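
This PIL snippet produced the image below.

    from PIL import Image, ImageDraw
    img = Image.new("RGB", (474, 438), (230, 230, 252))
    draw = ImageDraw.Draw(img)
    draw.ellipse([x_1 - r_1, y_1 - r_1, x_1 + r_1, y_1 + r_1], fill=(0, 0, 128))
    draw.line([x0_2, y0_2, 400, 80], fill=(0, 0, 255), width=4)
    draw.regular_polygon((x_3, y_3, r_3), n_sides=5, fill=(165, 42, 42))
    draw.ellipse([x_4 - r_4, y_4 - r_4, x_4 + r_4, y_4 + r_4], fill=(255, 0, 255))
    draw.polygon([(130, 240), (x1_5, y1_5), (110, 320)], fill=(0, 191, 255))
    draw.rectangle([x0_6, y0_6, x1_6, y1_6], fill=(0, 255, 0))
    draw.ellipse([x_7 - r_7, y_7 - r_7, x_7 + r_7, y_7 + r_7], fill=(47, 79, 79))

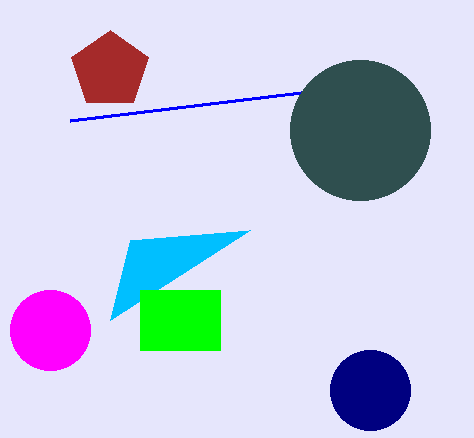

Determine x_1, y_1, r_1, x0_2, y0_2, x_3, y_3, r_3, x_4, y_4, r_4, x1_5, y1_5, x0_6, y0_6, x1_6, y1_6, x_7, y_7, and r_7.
x_1 = 370
y_1 = 390
r_1 = 40
x0_2 = 70
y0_2 = 120
x_3 = 110
y_3 = 70
r_3 = 40
x_4 = 50
y_4 = 330
r_4 = 40
x1_5 = 250
y1_5 = 230
x0_6 = 140
y0_6 = 290
x1_6 = 220
y1_6 = 350
x_7 = 360
y_7 = 130
r_7 = 70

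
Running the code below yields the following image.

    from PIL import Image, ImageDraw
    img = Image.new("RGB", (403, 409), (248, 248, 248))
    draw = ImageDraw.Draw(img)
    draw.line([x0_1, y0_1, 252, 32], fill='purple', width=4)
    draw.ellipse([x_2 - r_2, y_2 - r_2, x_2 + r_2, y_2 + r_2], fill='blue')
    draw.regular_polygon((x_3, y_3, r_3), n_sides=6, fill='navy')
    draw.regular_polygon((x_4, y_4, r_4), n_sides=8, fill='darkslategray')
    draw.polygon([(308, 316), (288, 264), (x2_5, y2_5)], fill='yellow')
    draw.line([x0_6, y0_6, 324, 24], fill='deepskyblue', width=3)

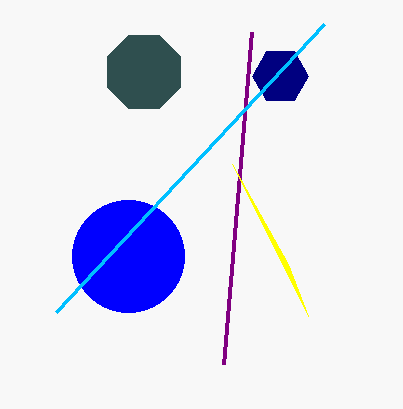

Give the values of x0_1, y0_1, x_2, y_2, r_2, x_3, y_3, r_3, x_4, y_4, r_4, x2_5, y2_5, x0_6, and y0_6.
x0_1 = 224
y0_1 = 364
x_2 = 128
y_2 = 256
r_2 = 56
x_3 = 280
y_3 = 76
r_3 = 28
x_4 = 144
y_4 = 72
r_4 = 40
x2_5 = 232
y2_5 = 164
x0_6 = 56
y0_6 = 312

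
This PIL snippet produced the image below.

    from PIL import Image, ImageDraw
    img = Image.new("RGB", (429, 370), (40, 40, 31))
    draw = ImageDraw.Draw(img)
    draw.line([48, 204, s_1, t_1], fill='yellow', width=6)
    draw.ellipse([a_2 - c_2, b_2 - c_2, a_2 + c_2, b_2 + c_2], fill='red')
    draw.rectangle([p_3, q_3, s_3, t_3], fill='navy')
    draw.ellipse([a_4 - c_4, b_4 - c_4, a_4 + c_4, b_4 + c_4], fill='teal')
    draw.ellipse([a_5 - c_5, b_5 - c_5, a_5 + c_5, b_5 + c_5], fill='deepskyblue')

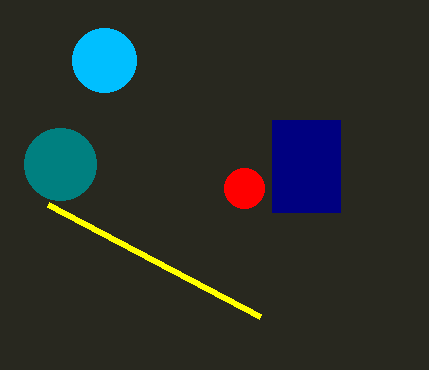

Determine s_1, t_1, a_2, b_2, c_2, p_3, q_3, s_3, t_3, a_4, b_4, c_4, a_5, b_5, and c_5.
s_1 = 260
t_1 = 316
a_2 = 244
b_2 = 188
c_2 = 20
p_3 = 272
q_3 = 120
s_3 = 340
t_3 = 212
a_4 = 60
b_4 = 164
c_4 = 36
a_5 = 104
b_5 = 60
c_5 = 32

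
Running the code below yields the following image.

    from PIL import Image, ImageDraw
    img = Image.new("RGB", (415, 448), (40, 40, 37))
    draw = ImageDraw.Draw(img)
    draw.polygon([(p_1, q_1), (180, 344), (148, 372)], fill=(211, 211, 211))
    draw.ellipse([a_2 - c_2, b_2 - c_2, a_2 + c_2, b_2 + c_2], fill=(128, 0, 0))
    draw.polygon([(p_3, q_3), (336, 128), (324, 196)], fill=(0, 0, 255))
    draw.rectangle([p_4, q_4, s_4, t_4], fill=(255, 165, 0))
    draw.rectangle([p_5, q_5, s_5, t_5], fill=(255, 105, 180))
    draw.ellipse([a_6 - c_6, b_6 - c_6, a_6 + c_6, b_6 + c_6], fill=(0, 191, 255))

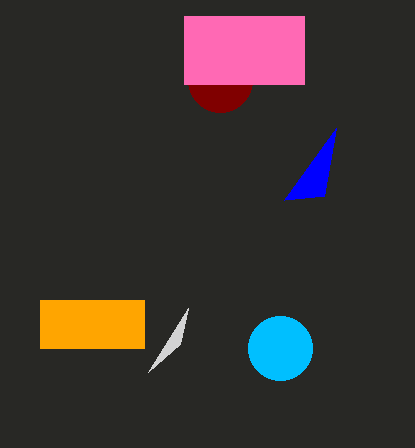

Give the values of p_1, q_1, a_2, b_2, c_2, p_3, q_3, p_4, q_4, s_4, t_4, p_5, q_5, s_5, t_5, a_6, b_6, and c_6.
p_1 = 188, q_1 = 308, a_2 = 220, b_2 = 80, c_2 = 32, p_3 = 284, q_3 = 200, p_4 = 40, q_4 = 300, s_4 = 144, t_4 = 348, p_5 = 184, q_5 = 16, s_5 = 304, t_5 = 84, a_6 = 280, b_6 = 348, c_6 = 32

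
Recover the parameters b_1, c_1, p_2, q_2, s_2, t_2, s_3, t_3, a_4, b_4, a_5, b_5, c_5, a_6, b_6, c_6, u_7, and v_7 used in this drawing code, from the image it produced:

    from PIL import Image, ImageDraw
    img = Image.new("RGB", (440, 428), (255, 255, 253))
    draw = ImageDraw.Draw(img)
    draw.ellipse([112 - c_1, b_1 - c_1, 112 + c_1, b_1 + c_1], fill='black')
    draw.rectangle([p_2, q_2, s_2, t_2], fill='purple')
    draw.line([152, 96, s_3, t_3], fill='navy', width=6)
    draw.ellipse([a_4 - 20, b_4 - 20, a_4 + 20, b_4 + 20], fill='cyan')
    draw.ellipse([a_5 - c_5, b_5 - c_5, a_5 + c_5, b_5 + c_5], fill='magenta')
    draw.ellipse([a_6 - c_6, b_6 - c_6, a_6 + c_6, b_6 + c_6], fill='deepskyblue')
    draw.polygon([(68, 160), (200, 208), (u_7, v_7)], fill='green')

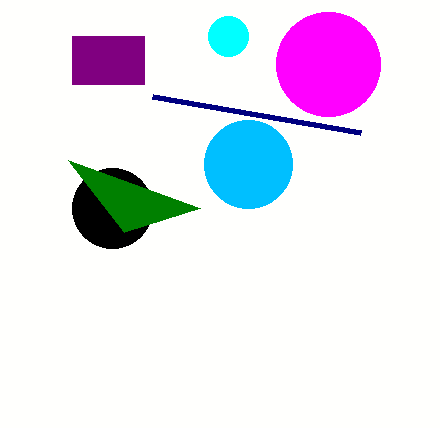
b_1 = 208
c_1 = 40
p_2 = 72
q_2 = 36
s_2 = 144
t_2 = 84
s_3 = 360
t_3 = 132
a_4 = 228
b_4 = 36
a_5 = 328
b_5 = 64
c_5 = 52
a_6 = 248
b_6 = 164
c_6 = 44
u_7 = 124
v_7 = 232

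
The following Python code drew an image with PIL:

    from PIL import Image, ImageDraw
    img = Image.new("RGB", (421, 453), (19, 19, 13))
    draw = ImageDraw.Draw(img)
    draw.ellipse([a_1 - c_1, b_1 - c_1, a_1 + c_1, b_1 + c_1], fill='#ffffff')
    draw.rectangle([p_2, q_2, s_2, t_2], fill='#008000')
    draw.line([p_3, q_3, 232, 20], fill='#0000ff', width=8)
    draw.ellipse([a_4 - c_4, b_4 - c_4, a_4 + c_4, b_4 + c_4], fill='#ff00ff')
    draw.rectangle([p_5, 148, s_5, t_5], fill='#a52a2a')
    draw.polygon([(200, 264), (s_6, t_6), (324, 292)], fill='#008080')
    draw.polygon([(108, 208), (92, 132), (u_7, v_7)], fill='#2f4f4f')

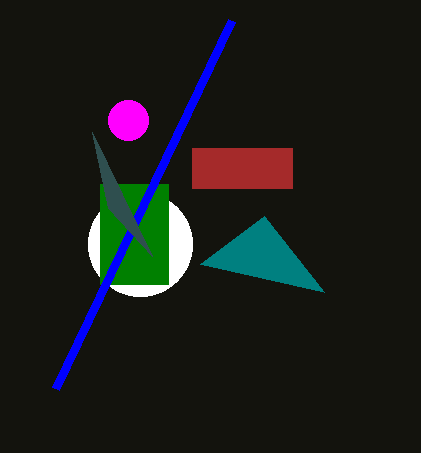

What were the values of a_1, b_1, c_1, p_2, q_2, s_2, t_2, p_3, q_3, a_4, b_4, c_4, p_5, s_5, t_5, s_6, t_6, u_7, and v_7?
a_1 = 140; b_1 = 244; c_1 = 52; p_2 = 100; q_2 = 184; s_2 = 168; t_2 = 284; p_3 = 56; q_3 = 388; a_4 = 128; b_4 = 120; c_4 = 20; p_5 = 192; s_5 = 292; t_5 = 188; s_6 = 264; t_6 = 216; u_7 = 152; v_7 = 256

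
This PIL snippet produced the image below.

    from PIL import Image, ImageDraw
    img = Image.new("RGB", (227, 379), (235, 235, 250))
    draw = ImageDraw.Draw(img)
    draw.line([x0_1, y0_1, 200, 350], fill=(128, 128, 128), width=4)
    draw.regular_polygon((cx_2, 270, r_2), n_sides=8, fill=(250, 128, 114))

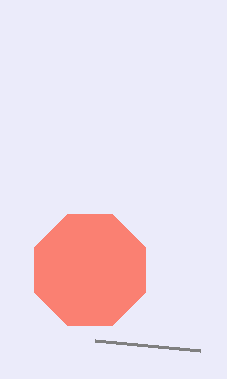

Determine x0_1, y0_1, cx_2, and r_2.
x0_1 = 95
y0_1 = 340
cx_2 = 90
r_2 = 60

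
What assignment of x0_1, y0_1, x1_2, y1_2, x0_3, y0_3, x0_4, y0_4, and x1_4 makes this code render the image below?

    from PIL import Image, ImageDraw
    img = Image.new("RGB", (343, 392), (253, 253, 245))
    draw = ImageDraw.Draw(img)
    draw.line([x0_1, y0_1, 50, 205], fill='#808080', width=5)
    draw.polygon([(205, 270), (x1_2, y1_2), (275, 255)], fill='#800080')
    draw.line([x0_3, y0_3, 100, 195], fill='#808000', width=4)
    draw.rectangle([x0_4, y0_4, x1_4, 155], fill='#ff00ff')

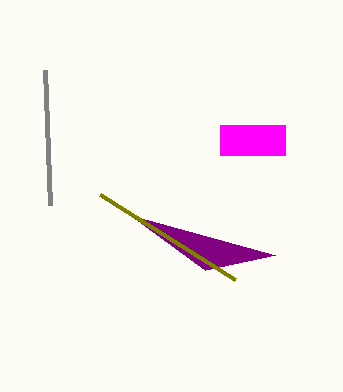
x0_1 = 45, y0_1 = 70, x1_2 = 130, y1_2 = 215, x0_3 = 235, y0_3 = 280, x0_4 = 220, y0_4 = 125, x1_4 = 285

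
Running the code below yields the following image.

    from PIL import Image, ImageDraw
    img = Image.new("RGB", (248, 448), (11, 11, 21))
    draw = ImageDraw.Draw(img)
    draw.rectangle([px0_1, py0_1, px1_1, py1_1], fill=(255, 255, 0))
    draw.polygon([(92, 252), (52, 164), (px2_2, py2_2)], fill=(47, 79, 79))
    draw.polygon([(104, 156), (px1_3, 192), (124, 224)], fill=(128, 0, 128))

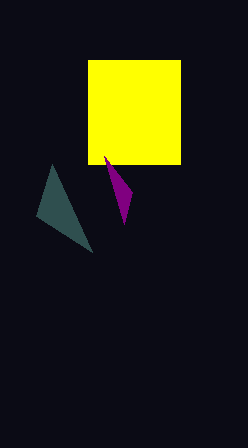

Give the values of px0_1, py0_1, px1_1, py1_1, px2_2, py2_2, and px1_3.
px0_1 = 88, py0_1 = 60, px1_1 = 180, py1_1 = 164, px2_2 = 36, py2_2 = 216, px1_3 = 132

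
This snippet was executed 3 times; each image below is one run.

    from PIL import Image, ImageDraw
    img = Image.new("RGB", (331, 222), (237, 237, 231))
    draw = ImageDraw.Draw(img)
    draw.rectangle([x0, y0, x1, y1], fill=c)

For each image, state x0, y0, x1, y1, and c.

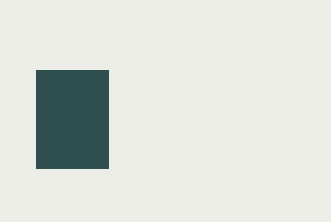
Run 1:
x0 = 36, y0 = 70, x1 = 108, y1 = 168, c = 'darkslategray'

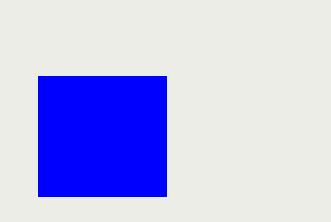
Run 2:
x0 = 38, y0 = 76, x1 = 166, y1 = 196, c = 'blue'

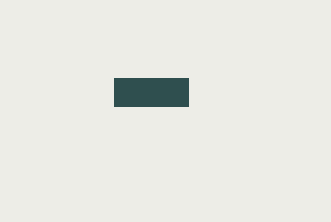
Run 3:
x0 = 114
y0 = 78
x1 = 188
y1 = 106
c = 'darkslategray'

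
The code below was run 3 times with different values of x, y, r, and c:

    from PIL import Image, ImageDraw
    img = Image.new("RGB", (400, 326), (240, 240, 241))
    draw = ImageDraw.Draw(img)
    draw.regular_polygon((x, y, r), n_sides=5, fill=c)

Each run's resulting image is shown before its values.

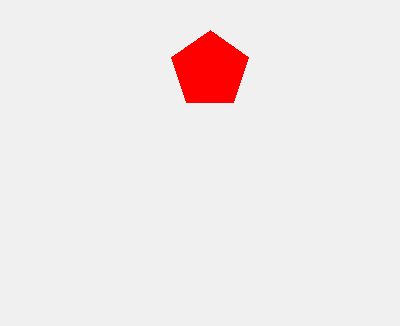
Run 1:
x = 210
y = 70
r = 40
c = 'red'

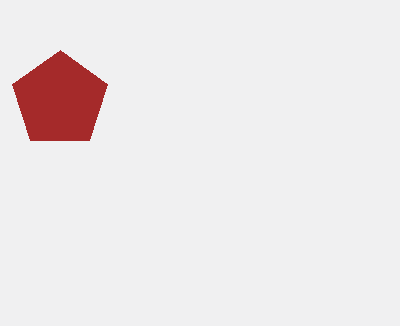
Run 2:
x = 60; y = 100; r = 50; c = 'brown'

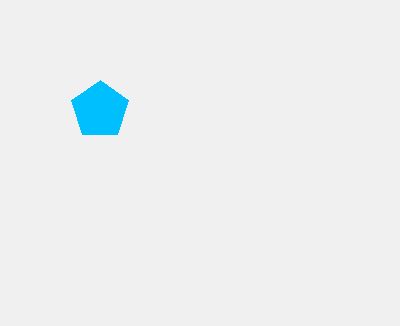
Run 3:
x = 100; y = 110; r = 30; c = 'deepskyblue'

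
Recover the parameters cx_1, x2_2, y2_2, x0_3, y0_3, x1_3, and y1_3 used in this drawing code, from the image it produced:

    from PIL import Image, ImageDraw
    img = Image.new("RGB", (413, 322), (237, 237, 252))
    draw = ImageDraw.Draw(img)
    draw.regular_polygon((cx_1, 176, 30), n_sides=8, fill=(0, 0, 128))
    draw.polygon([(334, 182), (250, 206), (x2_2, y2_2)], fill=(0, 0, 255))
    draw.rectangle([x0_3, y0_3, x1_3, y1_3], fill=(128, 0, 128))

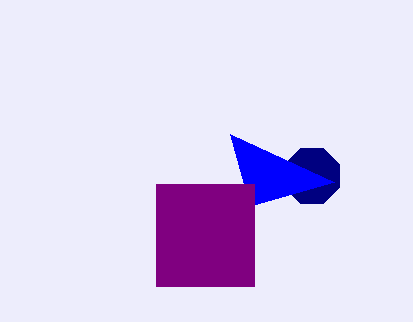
cx_1 = 312, x2_2 = 230, y2_2 = 134, x0_3 = 156, y0_3 = 184, x1_3 = 254, y1_3 = 286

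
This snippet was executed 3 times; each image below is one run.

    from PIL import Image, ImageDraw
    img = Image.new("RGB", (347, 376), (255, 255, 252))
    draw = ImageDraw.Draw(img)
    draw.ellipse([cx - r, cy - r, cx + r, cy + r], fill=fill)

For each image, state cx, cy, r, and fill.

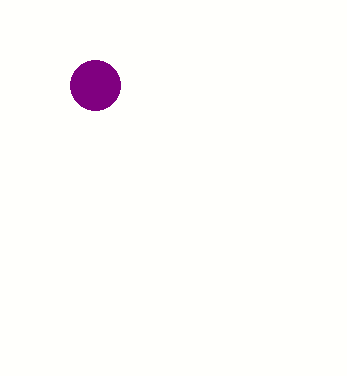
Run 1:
cx = 95, cy = 85, r = 25, fill = 'purple'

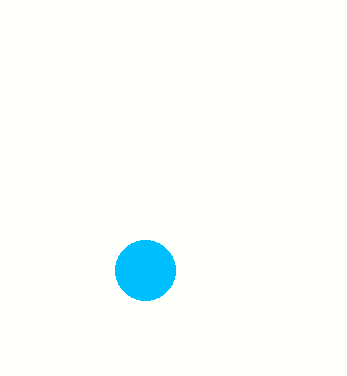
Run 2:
cx = 145; cy = 270; r = 30; fill = 'deepskyblue'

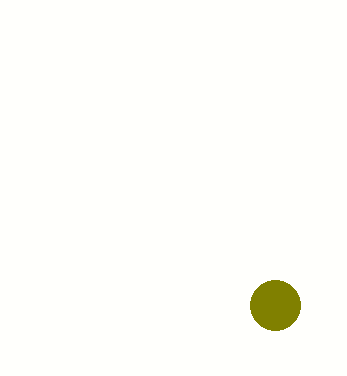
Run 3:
cx = 275
cy = 305
r = 25
fill = 'olive'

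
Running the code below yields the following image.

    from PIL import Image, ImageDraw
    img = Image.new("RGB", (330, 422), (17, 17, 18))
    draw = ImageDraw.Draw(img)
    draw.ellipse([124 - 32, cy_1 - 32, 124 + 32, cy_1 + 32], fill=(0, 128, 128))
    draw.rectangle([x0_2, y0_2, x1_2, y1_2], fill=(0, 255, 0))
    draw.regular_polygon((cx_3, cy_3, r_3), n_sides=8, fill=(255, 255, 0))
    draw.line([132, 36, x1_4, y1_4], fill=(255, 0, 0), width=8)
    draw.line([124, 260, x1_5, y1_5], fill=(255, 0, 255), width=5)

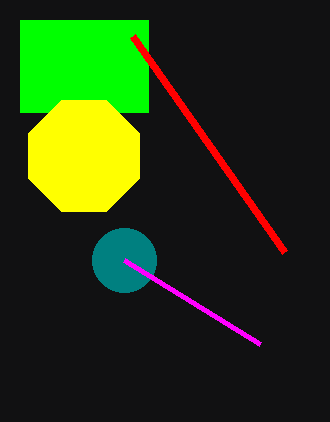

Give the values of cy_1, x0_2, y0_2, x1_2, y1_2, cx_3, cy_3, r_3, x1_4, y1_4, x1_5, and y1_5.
cy_1 = 260, x0_2 = 20, y0_2 = 20, x1_2 = 148, y1_2 = 112, cx_3 = 84, cy_3 = 156, r_3 = 60, x1_4 = 284, y1_4 = 252, x1_5 = 260, y1_5 = 344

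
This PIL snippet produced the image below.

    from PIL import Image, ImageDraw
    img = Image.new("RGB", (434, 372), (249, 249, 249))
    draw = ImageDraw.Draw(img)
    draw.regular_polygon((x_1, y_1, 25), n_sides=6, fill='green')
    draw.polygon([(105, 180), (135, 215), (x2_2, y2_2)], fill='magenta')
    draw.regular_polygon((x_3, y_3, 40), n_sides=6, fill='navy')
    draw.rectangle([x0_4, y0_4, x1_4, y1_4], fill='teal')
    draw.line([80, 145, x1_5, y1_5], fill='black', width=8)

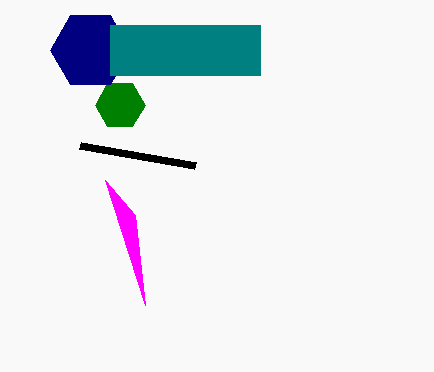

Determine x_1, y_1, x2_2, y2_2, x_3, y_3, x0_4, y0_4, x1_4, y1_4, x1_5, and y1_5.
x_1 = 120, y_1 = 105, x2_2 = 145, y2_2 = 305, x_3 = 90, y_3 = 50, x0_4 = 110, y0_4 = 25, x1_4 = 260, y1_4 = 75, x1_5 = 195, y1_5 = 165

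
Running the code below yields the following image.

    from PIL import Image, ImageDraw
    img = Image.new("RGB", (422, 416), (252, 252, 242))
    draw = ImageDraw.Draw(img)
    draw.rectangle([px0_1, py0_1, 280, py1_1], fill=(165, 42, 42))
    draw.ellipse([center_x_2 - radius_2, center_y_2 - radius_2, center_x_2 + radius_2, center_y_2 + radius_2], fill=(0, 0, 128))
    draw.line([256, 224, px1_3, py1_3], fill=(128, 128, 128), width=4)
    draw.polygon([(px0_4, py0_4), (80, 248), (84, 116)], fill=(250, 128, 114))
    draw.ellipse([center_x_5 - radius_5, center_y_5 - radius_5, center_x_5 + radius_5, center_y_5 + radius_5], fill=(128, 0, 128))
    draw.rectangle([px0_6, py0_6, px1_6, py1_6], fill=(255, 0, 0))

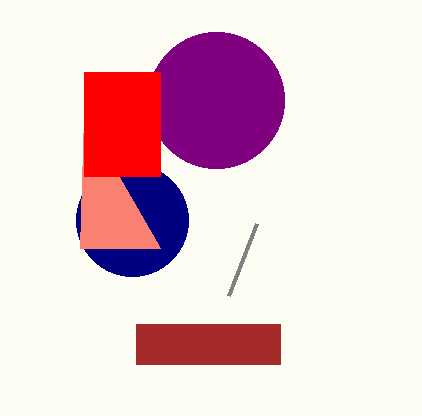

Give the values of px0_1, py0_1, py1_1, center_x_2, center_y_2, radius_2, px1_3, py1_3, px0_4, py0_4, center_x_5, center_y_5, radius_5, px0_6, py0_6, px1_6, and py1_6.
px0_1 = 136, py0_1 = 324, py1_1 = 364, center_x_2 = 132, center_y_2 = 220, radius_2 = 56, px1_3 = 228, py1_3 = 296, px0_4 = 160, py0_4 = 248, center_x_5 = 216, center_y_5 = 100, radius_5 = 68, px0_6 = 84, py0_6 = 72, px1_6 = 160, py1_6 = 176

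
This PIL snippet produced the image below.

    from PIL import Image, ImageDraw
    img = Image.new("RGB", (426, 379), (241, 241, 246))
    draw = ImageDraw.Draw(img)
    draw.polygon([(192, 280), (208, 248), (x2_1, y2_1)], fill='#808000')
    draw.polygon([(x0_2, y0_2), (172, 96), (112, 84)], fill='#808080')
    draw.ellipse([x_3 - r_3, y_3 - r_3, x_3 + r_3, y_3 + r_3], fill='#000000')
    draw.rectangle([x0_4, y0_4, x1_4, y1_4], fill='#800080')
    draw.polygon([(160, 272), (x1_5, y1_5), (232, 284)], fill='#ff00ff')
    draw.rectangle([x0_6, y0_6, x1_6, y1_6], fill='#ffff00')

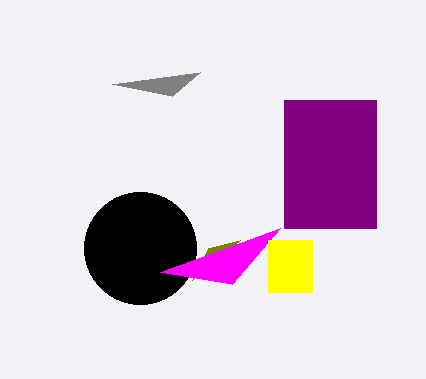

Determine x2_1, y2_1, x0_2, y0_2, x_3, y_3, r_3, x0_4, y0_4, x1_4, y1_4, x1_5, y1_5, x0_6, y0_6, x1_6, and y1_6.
x2_1 = 240, y2_1 = 240, x0_2 = 200, y0_2 = 72, x_3 = 140, y_3 = 248, r_3 = 56, x0_4 = 284, y0_4 = 100, x1_4 = 376, y1_4 = 228, x1_5 = 280, y1_5 = 228, x0_6 = 268, y0_6 = 240, x1_6 = 312, y1_6 = 292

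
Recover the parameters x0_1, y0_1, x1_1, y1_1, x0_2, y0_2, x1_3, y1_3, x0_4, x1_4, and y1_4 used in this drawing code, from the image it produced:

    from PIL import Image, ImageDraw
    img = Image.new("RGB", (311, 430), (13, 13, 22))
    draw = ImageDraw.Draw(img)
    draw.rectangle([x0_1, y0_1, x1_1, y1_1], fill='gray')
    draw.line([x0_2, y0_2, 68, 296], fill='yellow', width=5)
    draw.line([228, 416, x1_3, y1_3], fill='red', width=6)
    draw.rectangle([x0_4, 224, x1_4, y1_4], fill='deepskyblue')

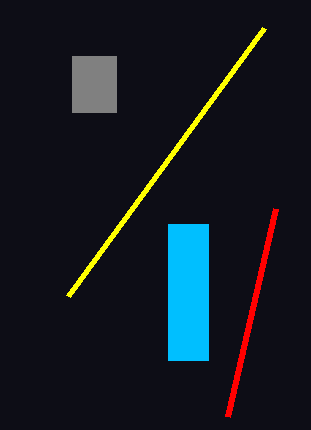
x0_1 = 72; y0_1 = 56; x1_1 = 116; y1_1 = 112; x0_2 = 264; y0_2 = 28; x1_3 = 276; y1_3 = 208; x0_4 = 168; x1_4 = 208; y1_4 = 360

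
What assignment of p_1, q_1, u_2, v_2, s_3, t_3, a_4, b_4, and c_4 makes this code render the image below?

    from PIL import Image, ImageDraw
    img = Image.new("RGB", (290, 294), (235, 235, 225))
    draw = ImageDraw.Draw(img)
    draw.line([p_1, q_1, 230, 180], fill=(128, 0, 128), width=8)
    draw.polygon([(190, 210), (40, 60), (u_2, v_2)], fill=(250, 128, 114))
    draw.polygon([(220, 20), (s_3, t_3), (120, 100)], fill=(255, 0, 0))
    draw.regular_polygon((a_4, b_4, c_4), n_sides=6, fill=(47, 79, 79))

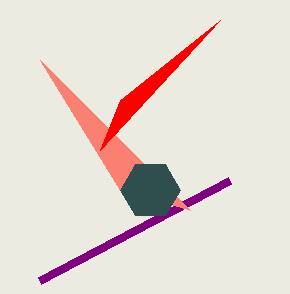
p_1 = 40, q_1 = 280, u_2 = 120, v_2 = 190, s_3 = 100, t_3 = 150, a_4 = 150, b_4 = 190, c_4 = 30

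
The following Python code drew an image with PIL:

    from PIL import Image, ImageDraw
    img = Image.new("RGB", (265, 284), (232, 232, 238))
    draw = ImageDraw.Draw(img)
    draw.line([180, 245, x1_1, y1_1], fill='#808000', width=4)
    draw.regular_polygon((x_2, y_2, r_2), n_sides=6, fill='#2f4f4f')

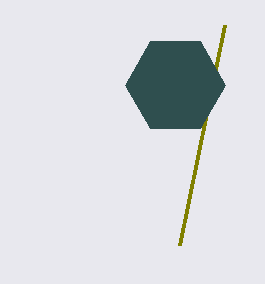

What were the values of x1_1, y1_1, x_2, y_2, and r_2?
x1_1 = 225, y1_1 = 25, x_2 = 175, y_2 = 85, r_2 = 50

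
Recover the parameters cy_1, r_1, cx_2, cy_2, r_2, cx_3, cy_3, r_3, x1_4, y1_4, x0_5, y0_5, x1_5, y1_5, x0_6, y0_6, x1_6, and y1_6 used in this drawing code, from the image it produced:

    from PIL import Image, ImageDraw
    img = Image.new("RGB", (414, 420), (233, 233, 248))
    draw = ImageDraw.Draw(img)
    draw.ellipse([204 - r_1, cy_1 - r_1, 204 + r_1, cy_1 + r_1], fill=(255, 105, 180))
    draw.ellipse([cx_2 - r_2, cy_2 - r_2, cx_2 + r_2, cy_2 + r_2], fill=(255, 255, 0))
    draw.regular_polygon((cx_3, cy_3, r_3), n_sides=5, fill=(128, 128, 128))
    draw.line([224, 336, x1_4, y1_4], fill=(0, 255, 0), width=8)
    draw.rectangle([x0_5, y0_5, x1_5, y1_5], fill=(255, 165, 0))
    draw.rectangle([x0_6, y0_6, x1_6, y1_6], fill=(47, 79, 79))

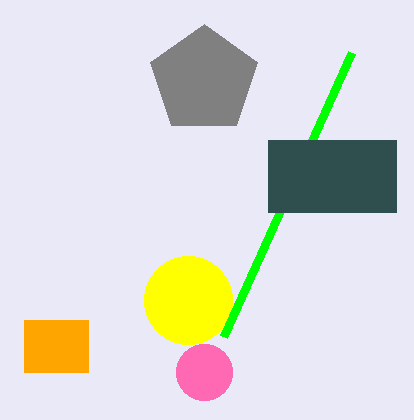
cy_1 = 372; r_1 = 28; cx_2 = 188; cy_2 = 300; r_2 = 44; cx_3 = 204; cy_3 = 80; r_3 = 56; x1_4 = 352; y1_4 = 52; x0_5 = 24; y0_5 = 320; x1_5 = 88; y1_5 = 372; x0_6 = 268; y0_6 = 140; x1_6 = 396; y1_6 = 212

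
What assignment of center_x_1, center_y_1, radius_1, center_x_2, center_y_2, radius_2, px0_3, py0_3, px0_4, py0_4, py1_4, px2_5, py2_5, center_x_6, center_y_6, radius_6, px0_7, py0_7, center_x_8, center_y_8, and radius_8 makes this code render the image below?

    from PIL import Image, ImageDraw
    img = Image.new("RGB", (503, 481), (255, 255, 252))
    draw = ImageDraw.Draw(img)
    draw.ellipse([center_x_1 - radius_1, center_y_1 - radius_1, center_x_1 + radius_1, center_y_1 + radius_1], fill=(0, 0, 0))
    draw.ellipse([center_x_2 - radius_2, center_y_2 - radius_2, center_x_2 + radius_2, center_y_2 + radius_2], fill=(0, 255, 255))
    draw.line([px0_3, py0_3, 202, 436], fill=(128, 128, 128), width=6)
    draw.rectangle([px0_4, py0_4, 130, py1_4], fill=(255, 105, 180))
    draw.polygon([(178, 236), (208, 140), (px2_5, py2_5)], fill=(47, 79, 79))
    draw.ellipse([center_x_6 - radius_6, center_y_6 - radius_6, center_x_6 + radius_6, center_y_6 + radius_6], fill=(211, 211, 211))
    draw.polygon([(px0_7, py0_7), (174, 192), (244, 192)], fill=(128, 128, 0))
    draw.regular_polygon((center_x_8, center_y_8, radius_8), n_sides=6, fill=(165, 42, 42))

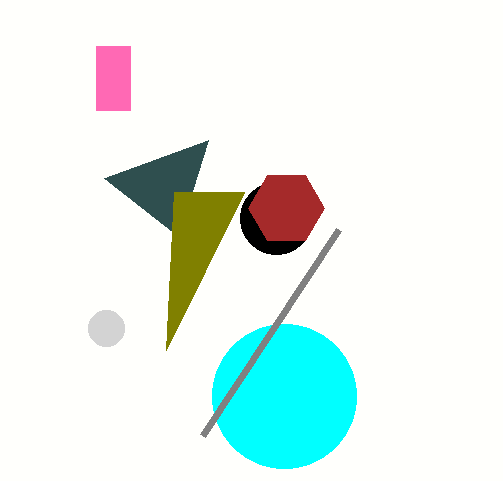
center_x_1 = 276
center_y_1 = 218
radius_1 = 36
center_x_2 = 284
center_y_2 = 396
radius_2 = 72
px0_3 = 338
py0_3 = 230
px0_4 = 96
py0_4 = 46
py1_4 = 110
px2_5 = 104
py2_5 = 178
center_x_6 = 106
center_y_6 = 328
radius_6 = 18
px0_7 = 166
py0_7 = 350
center_x_8 = 286
center_y_8 = 208
radius_8 = 38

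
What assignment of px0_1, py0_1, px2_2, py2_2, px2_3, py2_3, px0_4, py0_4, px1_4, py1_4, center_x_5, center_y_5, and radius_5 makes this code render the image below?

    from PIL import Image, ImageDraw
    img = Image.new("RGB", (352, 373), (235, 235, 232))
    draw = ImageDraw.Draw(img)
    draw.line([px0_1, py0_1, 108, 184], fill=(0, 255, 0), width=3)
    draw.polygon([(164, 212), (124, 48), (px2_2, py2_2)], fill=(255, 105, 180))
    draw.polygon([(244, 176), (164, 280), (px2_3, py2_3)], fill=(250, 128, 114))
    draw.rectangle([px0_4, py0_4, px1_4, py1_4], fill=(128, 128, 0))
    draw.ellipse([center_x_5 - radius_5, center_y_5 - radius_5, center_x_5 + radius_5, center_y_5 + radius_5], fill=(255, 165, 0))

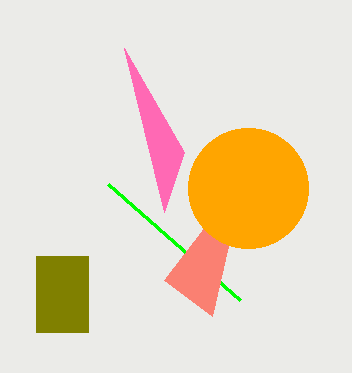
px0_1 = 240; py0_1 = 300; px2_2 = 184; py2_2 = 152; px2_3 = 212; py2_3 = 316; px0_4 = 36; py0_4 = 256; px1_4 = 88; py1_4 = 332; center_x_5 = 248; center_y_5 = 188; radius_5 = 60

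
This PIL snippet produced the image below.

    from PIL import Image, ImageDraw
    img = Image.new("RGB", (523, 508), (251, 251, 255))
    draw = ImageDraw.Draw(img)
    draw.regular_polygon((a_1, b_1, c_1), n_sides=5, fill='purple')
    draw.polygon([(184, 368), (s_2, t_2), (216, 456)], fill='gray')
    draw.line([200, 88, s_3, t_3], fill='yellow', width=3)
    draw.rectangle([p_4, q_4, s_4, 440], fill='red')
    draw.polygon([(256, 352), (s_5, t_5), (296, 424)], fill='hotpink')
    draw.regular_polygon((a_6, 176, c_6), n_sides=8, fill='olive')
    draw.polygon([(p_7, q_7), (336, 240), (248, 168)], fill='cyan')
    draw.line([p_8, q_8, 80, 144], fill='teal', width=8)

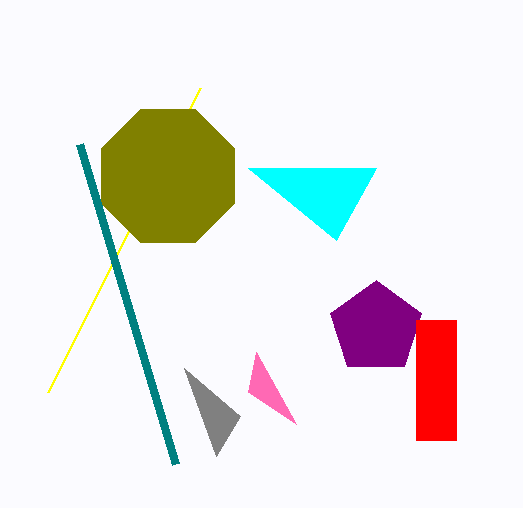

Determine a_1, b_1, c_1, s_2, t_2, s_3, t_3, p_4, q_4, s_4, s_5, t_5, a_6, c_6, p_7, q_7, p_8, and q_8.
a_1 = 376, b_1 = 328, c_1 = 48, s_2 = 240, t_2 = 416, s_3 = 48, t_3 = 392, p_4 = 416, q_4 = 320, s_4 = 456, s_5 = 248, t_5 = 392, a_6 = 168, c_6 = 72, p_7 = 376, q_7 = 168, p_8 = 176, q_8 = 464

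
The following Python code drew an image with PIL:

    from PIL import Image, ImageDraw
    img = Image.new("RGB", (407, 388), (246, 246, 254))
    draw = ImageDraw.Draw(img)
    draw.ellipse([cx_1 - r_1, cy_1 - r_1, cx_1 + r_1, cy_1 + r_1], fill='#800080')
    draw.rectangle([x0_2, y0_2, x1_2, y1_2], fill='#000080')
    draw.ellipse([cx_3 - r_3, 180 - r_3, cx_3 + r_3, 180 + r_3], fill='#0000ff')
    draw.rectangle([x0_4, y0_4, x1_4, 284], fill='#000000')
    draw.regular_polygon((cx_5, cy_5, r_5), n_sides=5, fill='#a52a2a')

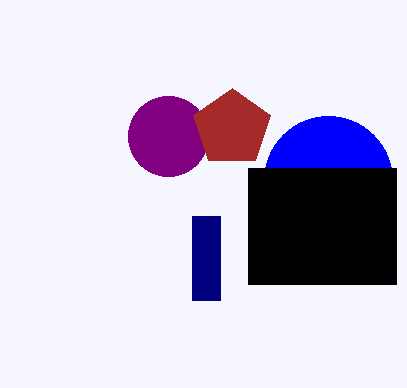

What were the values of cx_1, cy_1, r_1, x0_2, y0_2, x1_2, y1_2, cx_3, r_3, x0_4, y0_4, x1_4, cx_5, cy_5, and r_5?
cx_1 = 168; cy_1 = 136; r_1 = 40; x0_2 = 192; y0_2 = 216; x1_2 = 220; y1_2 = 300; cx_3 = 328; r_3 = 64; x0_4 = 248; y0_4 = 168; x1_4 = 396; cx_5 = 232; cy_5 = 128; r_5 = 40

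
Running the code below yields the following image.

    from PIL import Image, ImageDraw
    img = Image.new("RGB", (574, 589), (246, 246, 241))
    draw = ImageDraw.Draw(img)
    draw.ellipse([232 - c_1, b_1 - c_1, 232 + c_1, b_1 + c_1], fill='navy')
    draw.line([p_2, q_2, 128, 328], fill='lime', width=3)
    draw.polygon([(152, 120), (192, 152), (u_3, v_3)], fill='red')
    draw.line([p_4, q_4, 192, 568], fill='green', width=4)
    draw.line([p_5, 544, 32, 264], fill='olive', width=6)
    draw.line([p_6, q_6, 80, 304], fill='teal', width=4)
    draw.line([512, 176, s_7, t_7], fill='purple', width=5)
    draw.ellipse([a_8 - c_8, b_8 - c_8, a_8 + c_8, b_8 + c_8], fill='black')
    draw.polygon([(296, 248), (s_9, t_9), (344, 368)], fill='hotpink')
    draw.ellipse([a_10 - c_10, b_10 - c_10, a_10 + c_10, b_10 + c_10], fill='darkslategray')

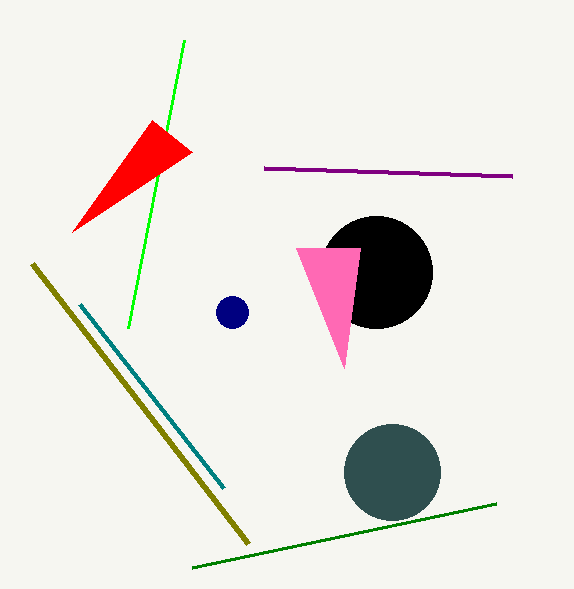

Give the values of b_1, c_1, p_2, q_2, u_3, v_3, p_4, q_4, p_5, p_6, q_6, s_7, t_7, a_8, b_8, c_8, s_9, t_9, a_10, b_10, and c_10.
b_1 = 312; c_1 = 16; p_2 = 184; q_2 = 40; u_3 = 72; v_3 = 232; p_4 = 496; q_4 = 504; p_5 = 248; p_6 = 224; q_6 = 488; s_7 = 264; t_7 = 168; a_8 = 376; b_8 = 272; c_8 = 56; s_9 = 360; t_9 = 248; a_10 = 392; b_10 = 472; c_10 = 48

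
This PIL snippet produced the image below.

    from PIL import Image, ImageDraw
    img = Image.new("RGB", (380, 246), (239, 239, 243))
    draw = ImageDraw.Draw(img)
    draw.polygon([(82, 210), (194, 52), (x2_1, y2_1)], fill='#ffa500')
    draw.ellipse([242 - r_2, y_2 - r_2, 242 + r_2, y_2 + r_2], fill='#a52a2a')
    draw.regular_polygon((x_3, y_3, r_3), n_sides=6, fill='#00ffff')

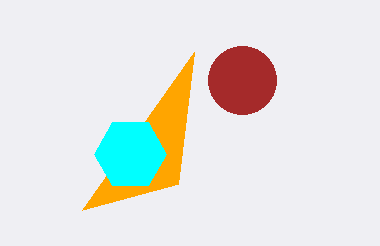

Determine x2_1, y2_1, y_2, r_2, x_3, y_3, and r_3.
x2_1 = 178; y2_1 = 184; y_2 = 80; r_2 = 34; x_3 = 130; y_3 = 154; r_3 = 36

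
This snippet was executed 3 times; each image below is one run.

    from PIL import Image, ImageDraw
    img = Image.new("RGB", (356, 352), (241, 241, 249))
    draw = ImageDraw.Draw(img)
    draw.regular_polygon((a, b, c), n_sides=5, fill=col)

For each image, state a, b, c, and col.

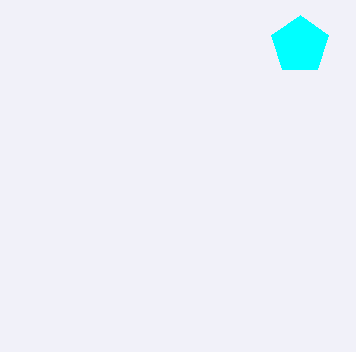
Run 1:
a = 300
b = 45
c = 30
col = 'cyan'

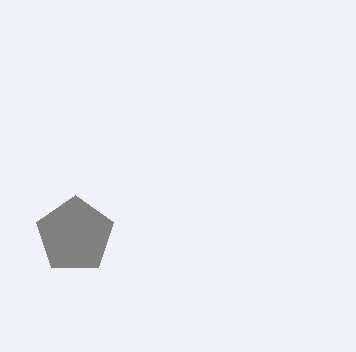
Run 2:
a = 75; b = 235; c = 40; col = 'gray'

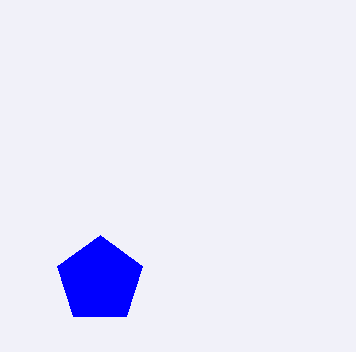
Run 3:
a = 100, b = 280, c = 45, col = 'blue'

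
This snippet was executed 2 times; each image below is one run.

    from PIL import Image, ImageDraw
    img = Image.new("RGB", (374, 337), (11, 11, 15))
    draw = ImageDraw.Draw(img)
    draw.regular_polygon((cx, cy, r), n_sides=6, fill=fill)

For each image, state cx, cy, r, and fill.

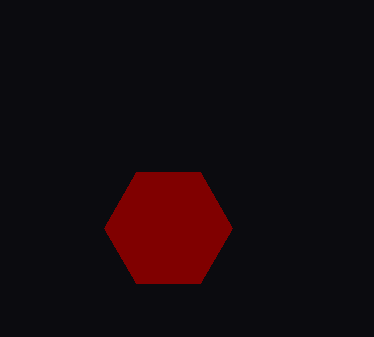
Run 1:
cx = 168
cy = 228
r = 64
fill = 'maroon'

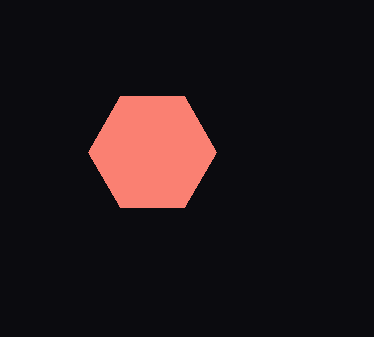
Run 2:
cx = 152, cy = 152, r = 64, fill = 'salmon'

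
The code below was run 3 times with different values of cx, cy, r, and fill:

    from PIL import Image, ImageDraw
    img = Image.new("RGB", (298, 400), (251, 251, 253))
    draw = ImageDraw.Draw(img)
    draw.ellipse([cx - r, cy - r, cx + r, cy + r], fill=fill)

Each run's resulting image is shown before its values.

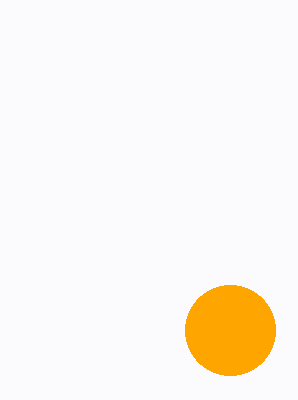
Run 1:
cx = 230; cy = 330; r = 45; fill = 'orange'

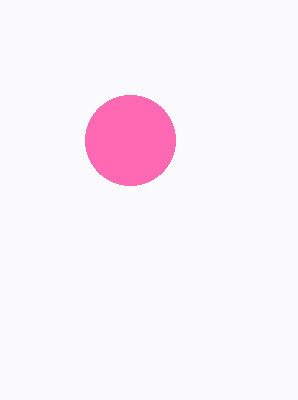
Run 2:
cx = 130
cy = 140
r = 45
fill = 'hotpink'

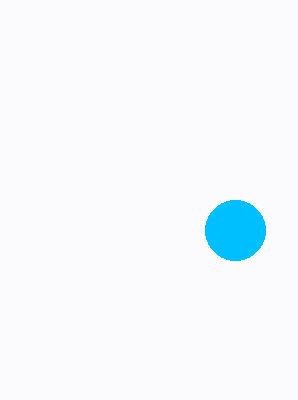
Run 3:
cx = 235; cy = 230; r = 30; fill = 'deepskyblue'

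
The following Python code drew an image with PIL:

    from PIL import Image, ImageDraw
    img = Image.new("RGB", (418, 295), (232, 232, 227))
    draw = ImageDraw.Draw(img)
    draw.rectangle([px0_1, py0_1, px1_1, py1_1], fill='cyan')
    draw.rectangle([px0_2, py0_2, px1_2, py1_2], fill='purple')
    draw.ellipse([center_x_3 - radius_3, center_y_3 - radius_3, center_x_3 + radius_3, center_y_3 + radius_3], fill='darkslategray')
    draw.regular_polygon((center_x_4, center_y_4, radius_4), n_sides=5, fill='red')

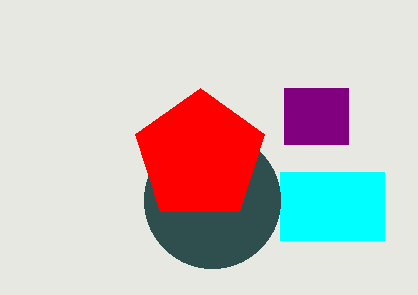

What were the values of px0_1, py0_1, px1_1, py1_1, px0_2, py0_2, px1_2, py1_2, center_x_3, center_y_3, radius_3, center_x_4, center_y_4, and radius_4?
px0_1 = 280; py0_1 = 172; px1_1 = 384; py1_1 = 240; px0_2 = 284; py0_2 = 88; px1_2 = 348; py1_2 = 144; center_x_3 = 212; center_y_3 = 200; radius_3 = 68; center_x_4 = 200; center_y_4 = 156; radius_4 = 68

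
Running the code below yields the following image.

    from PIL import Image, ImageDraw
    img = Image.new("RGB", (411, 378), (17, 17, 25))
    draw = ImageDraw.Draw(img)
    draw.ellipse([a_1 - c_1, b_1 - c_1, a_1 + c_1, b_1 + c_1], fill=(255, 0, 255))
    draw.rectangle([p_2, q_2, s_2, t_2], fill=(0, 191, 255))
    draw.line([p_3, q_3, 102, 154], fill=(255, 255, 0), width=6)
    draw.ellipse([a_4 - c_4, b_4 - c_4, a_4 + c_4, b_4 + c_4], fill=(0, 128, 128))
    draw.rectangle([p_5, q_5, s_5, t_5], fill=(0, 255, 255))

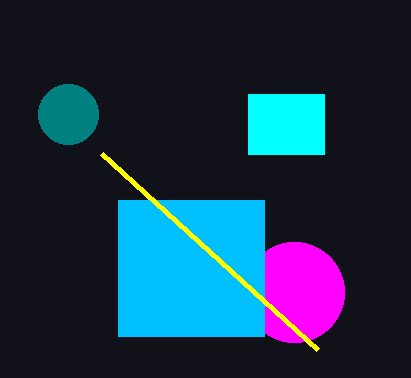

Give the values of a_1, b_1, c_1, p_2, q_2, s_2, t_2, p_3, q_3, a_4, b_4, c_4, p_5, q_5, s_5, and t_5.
a_1 = 294, b_1 = 292, c_1 = 50, p_2 = 118, q_2 = 200, s_2 = 264, t_2 = 336, p_3 = 318, q_3 = 350, a_4 = 68, b_4 = 114, c_4 = 30, p_5 = 248, q_5 = 94, s_5 = 324, t_5 = 154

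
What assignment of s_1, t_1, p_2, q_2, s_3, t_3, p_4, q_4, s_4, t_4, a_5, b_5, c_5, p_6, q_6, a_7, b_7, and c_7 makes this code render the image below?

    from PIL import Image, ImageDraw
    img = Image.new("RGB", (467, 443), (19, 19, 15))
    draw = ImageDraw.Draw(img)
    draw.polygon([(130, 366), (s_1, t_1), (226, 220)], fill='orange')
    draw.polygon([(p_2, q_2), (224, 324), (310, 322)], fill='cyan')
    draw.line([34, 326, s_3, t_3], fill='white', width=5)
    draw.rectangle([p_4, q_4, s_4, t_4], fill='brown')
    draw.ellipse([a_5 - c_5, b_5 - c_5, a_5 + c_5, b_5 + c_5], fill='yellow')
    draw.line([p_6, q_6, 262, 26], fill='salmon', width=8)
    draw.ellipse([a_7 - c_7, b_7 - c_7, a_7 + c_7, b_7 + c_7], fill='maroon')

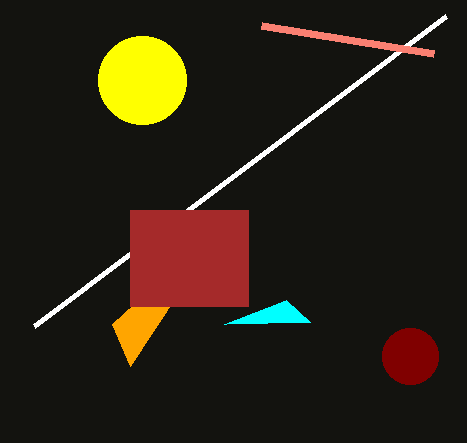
s_1 = 112, t_1 = 324, p_2 = 286, q_2 = 300, s_3 = 446, t_3 = 16, p_4 = 130, q_4 = 210, s_4 = 248, t_4 = 306, a_5 = 142, b_5 = 80, c_5 = 44, p_6 = 434, q_6 = 54, a_7 = 410, b_7 = 356, c_7 = 28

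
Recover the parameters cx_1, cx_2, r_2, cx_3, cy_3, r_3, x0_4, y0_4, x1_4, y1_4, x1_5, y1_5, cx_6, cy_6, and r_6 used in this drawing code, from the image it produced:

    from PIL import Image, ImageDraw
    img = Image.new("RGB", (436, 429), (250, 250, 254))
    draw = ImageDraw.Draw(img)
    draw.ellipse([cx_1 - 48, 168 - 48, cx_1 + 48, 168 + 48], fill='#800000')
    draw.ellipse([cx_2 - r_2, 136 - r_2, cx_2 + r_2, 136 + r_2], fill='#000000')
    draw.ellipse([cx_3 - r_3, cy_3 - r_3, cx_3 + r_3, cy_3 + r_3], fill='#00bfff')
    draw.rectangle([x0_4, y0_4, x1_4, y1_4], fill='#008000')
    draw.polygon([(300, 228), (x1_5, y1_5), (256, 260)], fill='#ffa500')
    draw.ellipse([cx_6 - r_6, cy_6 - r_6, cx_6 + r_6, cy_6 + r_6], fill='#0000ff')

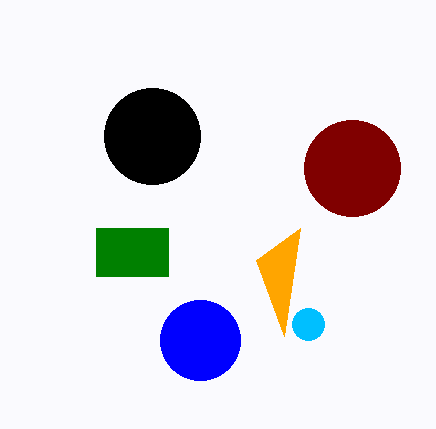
cx_1 = 352
cx_2 = 152
r_2 = 48
cx_3 = 308
cy_3 = 324
r_3 = 16
x0_4 = 96
y0_4 = 228
x1_4 = 168
y1_4 = 276
x1_5 = 284
y1_5 = 336
cx_6 = 200
cy_6 = 340
r_6 = 40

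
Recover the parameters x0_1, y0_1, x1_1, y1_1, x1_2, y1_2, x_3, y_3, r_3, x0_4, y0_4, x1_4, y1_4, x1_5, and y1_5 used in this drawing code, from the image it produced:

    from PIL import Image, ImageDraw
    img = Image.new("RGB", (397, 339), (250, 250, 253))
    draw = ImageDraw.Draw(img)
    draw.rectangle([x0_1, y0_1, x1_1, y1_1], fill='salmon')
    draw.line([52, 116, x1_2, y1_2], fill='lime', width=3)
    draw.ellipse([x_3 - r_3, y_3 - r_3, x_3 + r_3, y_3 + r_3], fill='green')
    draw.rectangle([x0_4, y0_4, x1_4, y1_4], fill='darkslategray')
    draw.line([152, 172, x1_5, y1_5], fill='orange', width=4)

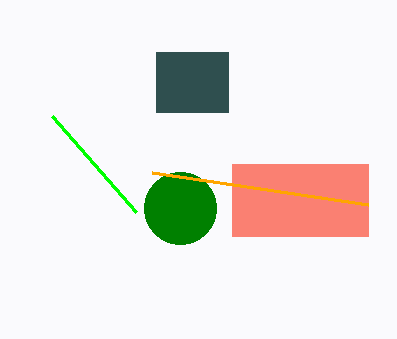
x0_1 = 232, y0_1 = 164, x1_1 = 368, y1_1 = 236, x1_2 = 136, y1_2 = 212, x_3 = 180, y_3 = 208, r_3 = 36, x0_4 = 156, y0_4 = 52, x1_4 = 228, y1_4 = 112, x1_5 = 368, y1_5 = 204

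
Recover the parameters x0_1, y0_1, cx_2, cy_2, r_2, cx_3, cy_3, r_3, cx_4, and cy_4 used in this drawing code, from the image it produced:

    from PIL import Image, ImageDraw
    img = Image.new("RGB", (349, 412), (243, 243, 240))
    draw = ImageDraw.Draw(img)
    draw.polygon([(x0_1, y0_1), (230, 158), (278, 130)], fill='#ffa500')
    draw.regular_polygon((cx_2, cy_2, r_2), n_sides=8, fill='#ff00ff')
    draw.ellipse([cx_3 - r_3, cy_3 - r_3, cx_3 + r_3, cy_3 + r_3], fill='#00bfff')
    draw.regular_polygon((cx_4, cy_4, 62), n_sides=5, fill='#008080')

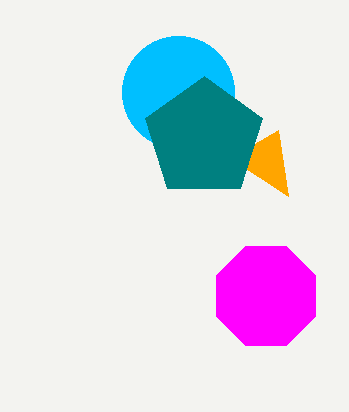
x0_1 = 288, y0_1 = 196, cx_2 = 266, cy_2 = 296, r_2 = 54, cx_3 = 178, cy_3 = 92, r_3 = 56, cx_4 = 204, cy_4 = 138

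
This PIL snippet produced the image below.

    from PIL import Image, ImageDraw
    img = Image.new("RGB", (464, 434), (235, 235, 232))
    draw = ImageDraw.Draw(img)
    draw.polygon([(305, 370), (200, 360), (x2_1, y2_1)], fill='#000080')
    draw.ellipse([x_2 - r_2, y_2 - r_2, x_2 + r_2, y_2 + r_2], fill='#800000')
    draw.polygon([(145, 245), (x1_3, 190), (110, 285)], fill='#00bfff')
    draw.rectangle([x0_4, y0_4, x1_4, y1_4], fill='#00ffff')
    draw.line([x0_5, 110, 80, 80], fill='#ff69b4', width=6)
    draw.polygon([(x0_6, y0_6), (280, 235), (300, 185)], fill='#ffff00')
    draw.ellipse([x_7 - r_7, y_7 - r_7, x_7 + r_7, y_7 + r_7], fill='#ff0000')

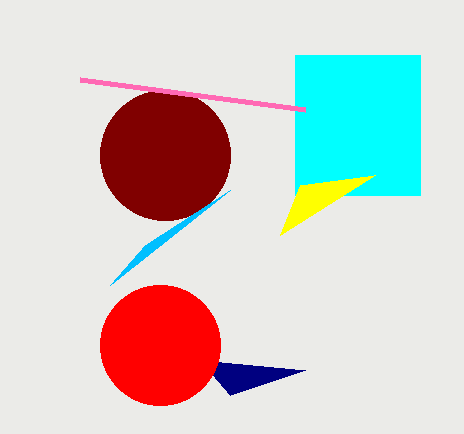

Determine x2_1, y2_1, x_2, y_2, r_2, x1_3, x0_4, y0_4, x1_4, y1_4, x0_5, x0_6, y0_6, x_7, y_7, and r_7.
x2_1 = 230
y2_1 = 395
x_2 = 165
y_2 = 155
r_2 = 65
x1_3 = 230
x0_4 = 295
y0_4 = 55
x1_4 = 420
y1_4 = 195
x0_5 = 305
x0_6 = 375
y0_6 = 175
x_7 = 160
y_7 = 345
r_7 = 60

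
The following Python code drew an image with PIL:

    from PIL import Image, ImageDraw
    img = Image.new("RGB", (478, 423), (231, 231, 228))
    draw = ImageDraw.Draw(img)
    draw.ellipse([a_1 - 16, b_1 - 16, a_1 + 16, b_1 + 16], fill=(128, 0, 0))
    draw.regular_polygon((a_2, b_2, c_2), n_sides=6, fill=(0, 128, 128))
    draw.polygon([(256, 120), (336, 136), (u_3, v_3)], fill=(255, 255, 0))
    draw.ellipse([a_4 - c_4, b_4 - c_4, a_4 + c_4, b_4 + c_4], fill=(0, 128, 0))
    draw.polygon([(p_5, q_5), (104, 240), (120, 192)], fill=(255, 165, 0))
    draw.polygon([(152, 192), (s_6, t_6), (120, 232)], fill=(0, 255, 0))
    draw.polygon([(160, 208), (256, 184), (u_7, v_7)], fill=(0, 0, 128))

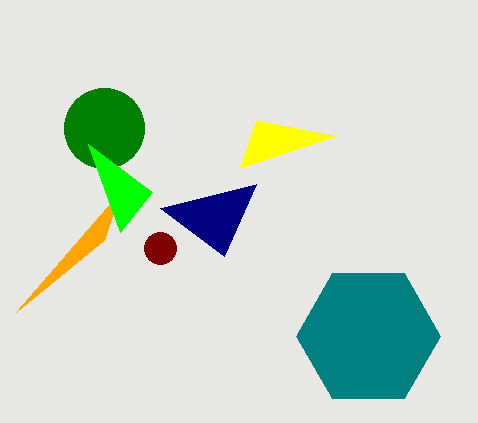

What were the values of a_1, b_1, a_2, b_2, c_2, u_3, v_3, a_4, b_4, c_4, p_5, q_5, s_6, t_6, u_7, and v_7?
a_1 = 160; b_1 = 248; a_2 = 368; b_2 = 336; c_2 = 72; u_3 = 240; v_3 = 168; a_4 = 104; b_4 = 128; c_4 = 40; p_5 = 16; q_5 = 312; s_6 = 88; t_6 = 144; u_7 = 224; v_7 = 256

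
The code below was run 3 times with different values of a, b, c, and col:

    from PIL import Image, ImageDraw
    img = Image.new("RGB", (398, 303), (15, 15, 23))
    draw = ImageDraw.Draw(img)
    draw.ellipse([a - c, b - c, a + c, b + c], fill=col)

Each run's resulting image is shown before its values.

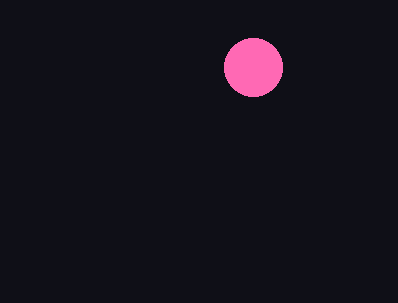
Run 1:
a = 253; b = 67; c = 29; col = 'hotpink'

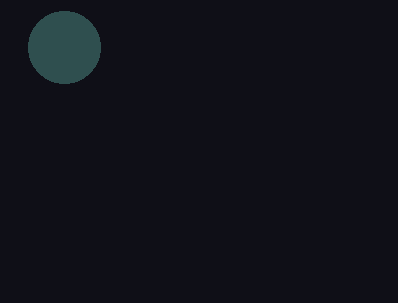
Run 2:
a = 64, b = 47, c = 36, col = 'darkslategray'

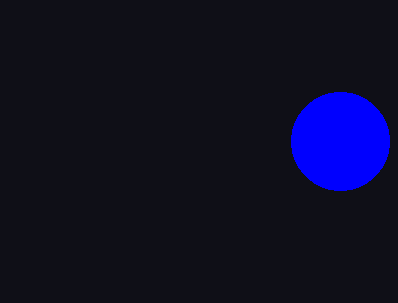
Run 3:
a = 340
b = 141
c = 49
col = 'blue'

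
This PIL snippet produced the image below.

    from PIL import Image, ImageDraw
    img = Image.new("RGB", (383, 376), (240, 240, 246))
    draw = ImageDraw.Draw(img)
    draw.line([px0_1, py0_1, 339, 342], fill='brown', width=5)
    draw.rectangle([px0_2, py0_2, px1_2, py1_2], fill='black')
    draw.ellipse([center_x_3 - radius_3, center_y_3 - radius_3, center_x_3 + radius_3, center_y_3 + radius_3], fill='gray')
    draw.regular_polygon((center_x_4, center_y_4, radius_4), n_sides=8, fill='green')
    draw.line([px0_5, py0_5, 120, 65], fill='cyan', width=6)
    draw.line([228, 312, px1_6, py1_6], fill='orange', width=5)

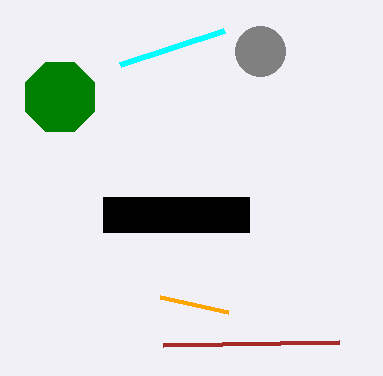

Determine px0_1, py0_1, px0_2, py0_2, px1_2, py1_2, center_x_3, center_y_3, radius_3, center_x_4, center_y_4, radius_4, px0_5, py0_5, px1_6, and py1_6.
px0_1 = 163
py0_1 = 345
px0_2 = 103
py0_2 = 197
px1_2 = 249
py1_2 = 232
center_x_3 = 260
center_y_3 = 51
radius_3 = 25
center_x_4 = 60
center_y_4 = 97
radius_4 = 37
px0_5 = 224
py0_5 = 31
px1_6 = 160
py1_6 = 297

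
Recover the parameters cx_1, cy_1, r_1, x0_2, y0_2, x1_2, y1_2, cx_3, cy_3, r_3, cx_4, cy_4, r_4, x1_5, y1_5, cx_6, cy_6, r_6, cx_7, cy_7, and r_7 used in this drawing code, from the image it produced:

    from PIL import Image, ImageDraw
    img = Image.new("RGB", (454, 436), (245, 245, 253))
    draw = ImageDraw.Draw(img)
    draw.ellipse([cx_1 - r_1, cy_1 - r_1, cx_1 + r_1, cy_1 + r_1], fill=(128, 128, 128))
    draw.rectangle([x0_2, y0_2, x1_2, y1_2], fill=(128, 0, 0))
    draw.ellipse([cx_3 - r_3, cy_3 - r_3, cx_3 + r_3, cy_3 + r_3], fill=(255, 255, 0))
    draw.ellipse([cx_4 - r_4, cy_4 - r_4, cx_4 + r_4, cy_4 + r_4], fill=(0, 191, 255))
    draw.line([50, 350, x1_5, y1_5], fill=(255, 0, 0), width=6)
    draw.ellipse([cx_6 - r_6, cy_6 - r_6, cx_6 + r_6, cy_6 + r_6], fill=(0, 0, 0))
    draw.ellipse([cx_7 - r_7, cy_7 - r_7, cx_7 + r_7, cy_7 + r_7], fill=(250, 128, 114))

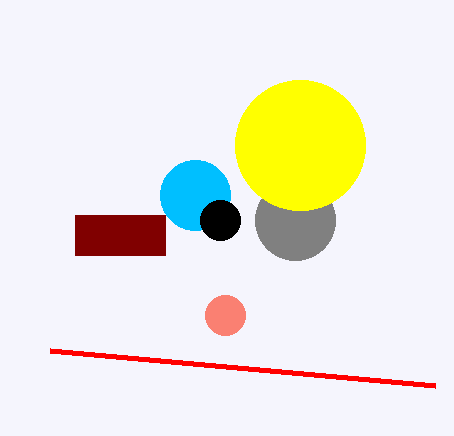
cx_1 = 295; cy_1 = 220; r_1 = 40; x0_2 = 75; y0_2 = 215; x1_2 = 165; y1_2 = 255; cx_3 = 300; cy_3 = 145; r_3 = 65; cx_4 = 195; cy_4 = 195; r_4 = 35; x1_5 = 435; y1_5 = 385; cx_6 = 220; cy_6 = 220; r_6 = 20; cx_7 = 225; cy_7 = 315; r_7 = 20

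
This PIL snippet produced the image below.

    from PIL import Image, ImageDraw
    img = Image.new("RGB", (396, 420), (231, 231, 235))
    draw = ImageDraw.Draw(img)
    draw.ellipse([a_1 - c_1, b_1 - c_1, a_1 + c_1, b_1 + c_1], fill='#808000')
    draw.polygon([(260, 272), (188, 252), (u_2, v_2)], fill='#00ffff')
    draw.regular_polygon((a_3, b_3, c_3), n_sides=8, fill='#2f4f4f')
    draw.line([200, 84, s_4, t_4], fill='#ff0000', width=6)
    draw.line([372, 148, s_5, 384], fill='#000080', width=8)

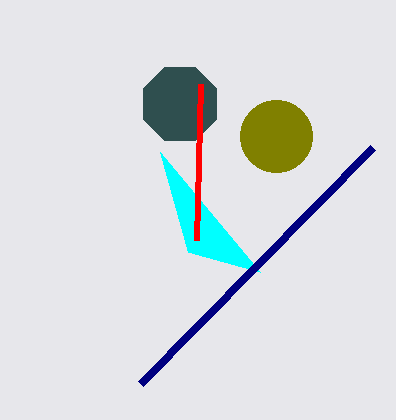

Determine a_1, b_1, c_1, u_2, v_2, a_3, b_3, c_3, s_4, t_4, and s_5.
a_1 = 276; b_1 = 136; c_1 = 36; u_2 = 160; v_2 = 152; a_3 = 180; b_3 = 104; c_3 = 40; s_4 = 196; t_4 = 240; s_5 = 140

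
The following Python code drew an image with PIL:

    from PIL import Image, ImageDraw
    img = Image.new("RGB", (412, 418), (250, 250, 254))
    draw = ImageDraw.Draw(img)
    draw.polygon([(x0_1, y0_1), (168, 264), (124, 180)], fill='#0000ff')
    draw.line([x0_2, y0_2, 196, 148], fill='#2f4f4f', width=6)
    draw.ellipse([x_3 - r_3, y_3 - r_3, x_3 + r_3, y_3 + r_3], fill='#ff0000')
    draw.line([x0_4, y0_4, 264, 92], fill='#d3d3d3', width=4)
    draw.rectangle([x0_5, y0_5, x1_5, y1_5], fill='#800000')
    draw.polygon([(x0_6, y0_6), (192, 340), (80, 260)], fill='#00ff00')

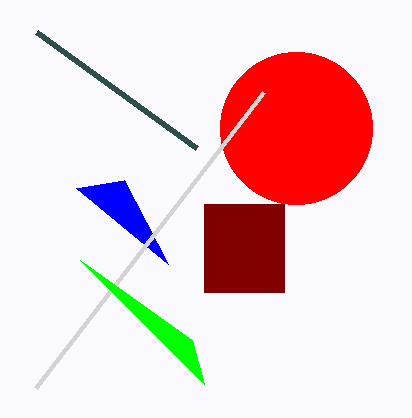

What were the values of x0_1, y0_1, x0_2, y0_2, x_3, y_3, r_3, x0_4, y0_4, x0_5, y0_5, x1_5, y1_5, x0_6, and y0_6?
x0_1 = 76; y0_1 = 188; x0_2 = 36; y0_2 = 32; x_3 = 296; y_3 = 128; r_3 = 76; x0_4 = 36; y0_4 = 388; x0_5 = 204; y0_5 = 204; x1_5 = 284; y1_5 = 292; x0_6 = 204; y0_6 = 384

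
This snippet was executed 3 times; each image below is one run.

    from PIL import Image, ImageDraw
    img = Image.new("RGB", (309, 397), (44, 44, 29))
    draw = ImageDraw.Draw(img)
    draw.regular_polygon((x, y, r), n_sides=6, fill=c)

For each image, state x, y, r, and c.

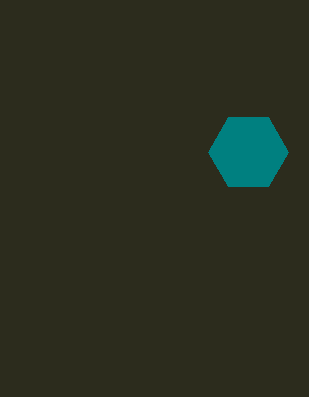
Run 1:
x = 248; y = 152; r = 40; c = 'teal'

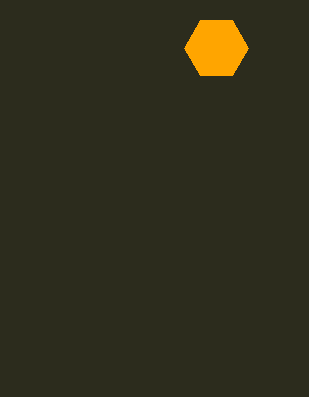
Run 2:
x = 216
y = 48
r = 32
c = 'orange'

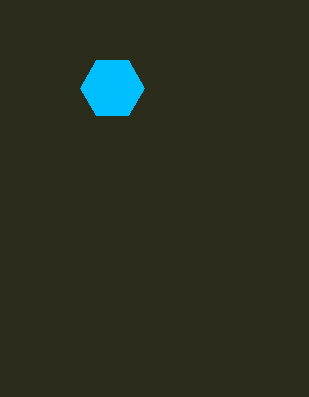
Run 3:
x = 112; y = 88; r = 32; c = 'deepskyblue'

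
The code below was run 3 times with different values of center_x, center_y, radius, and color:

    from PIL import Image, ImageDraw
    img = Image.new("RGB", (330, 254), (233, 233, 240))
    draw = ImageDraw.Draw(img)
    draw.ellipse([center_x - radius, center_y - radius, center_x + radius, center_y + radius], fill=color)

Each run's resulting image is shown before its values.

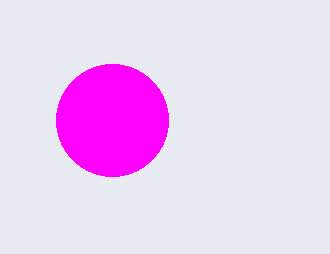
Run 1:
center_x = 112
center_y = 120
radius = 56
color = 'magenta'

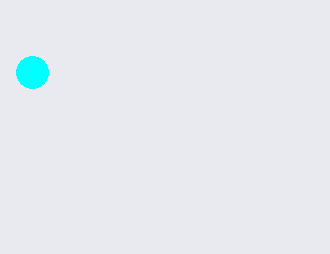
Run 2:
center_x = 32, center_y = 72, radius = 16, color = 'cyan'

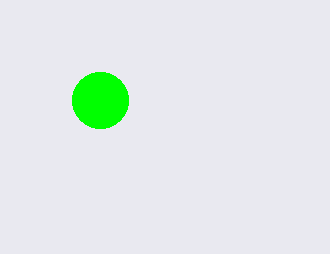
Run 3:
center_x = 100, center_y = 100, radius = 28, color = 'lime'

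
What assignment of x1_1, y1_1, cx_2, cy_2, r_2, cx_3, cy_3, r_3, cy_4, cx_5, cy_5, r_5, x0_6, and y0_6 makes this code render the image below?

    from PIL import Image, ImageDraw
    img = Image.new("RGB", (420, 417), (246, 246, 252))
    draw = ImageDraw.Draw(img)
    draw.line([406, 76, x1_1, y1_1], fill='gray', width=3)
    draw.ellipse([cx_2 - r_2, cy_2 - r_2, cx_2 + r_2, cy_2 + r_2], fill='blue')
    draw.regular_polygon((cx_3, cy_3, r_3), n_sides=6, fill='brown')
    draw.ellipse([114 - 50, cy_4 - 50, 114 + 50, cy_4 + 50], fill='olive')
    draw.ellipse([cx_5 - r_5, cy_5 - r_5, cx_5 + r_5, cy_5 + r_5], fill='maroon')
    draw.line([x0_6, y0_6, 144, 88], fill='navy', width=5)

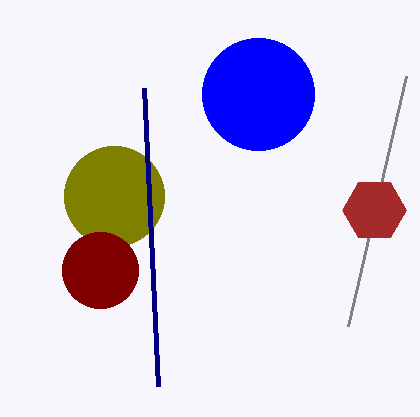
x1_1 = 348
y1_1 = 326
cx_2 = 258
cy_2 = 94
r_2 = 56
cx_3 = 374
cy_3 = 210
r_3 = 32
cy_4 = 196
cx_5 = 100
cy_5 = 270
r_5 = 38
x0_6 = 158
y0_6 = 386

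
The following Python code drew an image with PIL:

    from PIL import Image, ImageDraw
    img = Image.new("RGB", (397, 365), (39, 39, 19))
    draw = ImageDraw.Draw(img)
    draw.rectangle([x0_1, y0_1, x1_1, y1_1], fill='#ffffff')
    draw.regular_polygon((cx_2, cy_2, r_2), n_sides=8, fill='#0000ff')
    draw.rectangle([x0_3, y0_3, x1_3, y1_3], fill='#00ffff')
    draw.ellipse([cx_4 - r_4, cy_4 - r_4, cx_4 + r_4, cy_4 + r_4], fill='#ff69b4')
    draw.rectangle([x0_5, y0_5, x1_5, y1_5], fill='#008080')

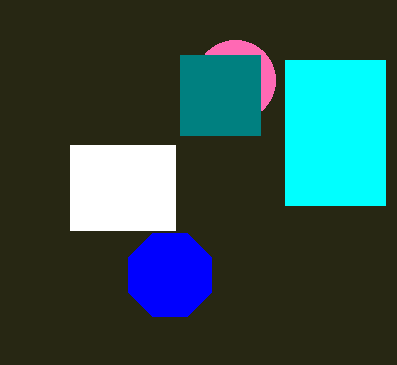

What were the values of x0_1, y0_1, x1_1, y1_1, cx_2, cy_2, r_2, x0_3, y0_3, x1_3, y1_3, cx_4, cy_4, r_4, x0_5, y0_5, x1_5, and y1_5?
x0_1 = 70, y0_1 = 145, x1_1 = 175, y1_1 = 230, cx_2 = 170, cy_2 = 275, r_2 = 45, x0_3 = 285, y0_3 = 60, x1_3 = 385, y1_3 = 205, cx_4 = 235, cy_4 = 80, r_4 = 40, x0_5 = 180, y0_5 = 55, x1_5 = 260, y1_5 = 135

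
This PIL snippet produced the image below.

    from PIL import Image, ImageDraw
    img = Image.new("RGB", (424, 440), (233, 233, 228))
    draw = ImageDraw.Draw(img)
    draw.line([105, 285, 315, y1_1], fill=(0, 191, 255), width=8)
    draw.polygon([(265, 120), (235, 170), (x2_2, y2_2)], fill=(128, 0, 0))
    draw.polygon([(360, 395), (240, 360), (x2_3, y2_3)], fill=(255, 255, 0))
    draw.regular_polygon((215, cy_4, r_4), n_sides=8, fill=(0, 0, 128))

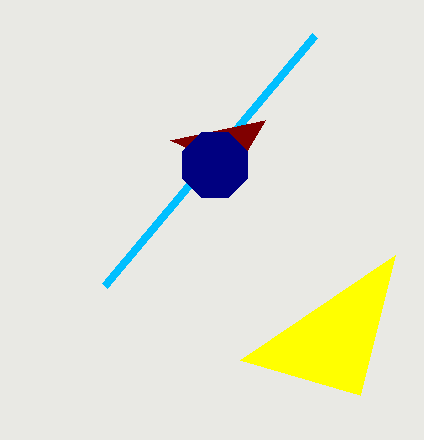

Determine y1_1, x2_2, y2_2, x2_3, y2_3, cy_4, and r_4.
y1_1 = 35, x2_2 = 170, y2_2 = 140, x2_3 = 395, y2_3 = 255, cy_4 = 165, r_4 = 35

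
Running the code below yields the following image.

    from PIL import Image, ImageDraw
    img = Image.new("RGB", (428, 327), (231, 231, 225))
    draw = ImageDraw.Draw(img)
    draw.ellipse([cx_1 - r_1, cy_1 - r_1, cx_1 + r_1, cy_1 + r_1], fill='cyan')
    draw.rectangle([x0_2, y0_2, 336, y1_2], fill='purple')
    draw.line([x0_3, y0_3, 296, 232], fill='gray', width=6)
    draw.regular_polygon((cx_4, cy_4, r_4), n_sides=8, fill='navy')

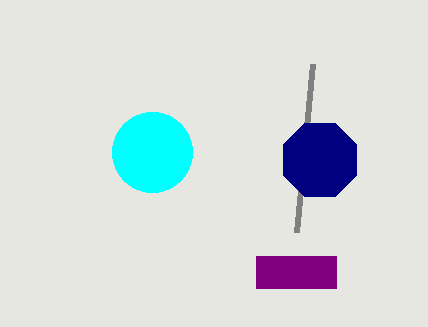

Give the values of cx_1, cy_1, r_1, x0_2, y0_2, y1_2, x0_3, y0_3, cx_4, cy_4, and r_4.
cx_1 = 152; cy_1 = 152; r_1 = 40; x0_2 = 256; y0_2 = 256; y1_2 = 288; x0_3 = 312; y0_3 = 64; cx_4 = 320; cy_4 = 160; r_4 = 40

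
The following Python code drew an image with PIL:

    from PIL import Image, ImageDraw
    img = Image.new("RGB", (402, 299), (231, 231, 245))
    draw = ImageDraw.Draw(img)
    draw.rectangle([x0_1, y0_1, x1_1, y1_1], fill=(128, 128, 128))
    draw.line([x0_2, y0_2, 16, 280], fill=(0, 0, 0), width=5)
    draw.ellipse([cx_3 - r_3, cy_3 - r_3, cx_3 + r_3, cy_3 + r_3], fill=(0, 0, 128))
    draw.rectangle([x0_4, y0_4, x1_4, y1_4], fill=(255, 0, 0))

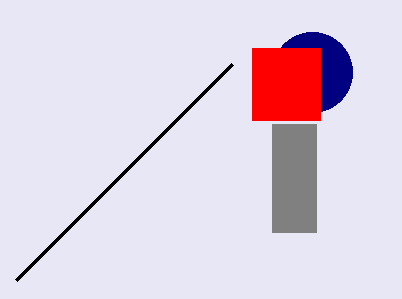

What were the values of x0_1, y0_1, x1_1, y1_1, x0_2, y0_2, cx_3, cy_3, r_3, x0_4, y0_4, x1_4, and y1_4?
x0_1 = 272, y0_1 = 124, x1_1 = 316, y1_1 = 232, x0_2 = 232, y0_2 = 64, cx_3 = 312, cy_3 = 72, r_3 = 40, x0_4 = 252, y0_4 = 48, x1_4 = 320, y1_4 = 120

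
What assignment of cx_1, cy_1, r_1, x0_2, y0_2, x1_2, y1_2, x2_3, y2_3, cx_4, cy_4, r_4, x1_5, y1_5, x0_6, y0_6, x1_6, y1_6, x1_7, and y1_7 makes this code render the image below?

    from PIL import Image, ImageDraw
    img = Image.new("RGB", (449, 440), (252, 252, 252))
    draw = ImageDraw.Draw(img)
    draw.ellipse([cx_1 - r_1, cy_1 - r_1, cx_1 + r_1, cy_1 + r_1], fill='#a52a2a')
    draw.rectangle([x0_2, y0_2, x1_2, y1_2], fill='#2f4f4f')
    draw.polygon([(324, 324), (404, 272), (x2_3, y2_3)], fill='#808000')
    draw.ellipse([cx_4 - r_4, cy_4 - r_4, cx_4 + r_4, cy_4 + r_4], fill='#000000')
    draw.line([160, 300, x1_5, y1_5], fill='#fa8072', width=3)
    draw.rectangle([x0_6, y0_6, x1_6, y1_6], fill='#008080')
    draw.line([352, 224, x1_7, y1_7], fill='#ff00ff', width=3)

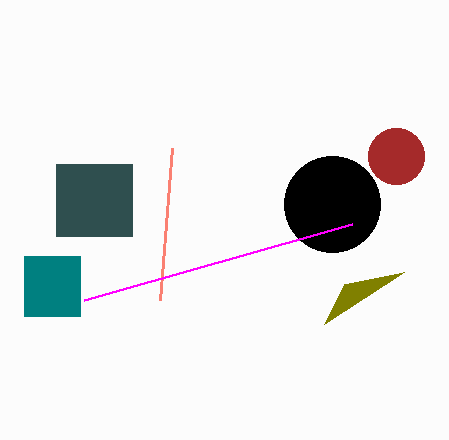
cx_1 = 396, cy_1 = 156, r_1 = 28, x0_2 = 56, y0_2 = 164, x1_2 = 132, y1_2 = 236, x2_3 = 344, y2_3 = 284, cx_4 = 332, cy_4 = 204, r_4 = 48, x1_5 = 172, y1_5 = 148, x0_6 = 24, y0_6 = 256, x1_6 = 80, y1_6 = 316, x1_7 = 84, y1_7 = 300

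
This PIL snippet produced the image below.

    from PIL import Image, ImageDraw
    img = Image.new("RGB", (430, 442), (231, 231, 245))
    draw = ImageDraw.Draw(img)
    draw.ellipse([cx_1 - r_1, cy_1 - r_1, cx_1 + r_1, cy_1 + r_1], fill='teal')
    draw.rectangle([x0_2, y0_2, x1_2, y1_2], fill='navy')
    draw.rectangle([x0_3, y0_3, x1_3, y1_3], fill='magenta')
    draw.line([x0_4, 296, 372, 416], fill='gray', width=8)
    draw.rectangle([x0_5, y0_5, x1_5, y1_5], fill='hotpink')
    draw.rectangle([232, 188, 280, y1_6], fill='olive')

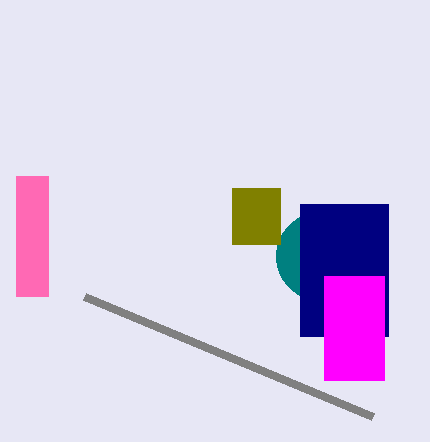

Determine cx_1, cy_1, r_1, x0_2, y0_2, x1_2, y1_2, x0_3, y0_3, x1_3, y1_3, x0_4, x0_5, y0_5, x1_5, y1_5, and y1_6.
cx_1 = 320, cy_1 = 256, r_1 = 44, x0_2 = 300, y0_2 = 204, x1_2 = 388, y1_2 = 336, x0_3 = 324, y0_3 = 276, x1_3 = 384, y1_3 = 380, x0_4 = 84, x0_5 = 16, y0_5 = 176, x1_5 = 48, y1_5 = 296, y1_6 = 244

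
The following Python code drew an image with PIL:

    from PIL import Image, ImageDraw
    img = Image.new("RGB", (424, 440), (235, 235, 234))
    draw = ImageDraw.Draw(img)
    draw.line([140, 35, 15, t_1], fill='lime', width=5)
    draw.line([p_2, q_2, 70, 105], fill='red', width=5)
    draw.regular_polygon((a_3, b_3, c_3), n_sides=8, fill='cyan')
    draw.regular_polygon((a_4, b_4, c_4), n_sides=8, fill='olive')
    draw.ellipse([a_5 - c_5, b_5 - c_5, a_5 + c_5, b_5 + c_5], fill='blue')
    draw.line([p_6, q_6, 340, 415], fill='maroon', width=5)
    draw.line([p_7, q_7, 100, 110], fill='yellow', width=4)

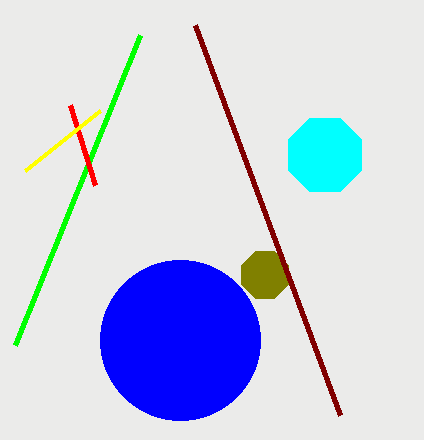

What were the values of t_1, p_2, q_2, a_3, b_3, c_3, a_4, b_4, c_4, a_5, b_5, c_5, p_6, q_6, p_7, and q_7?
t_1 = 345; p_2 = 95; q_2 = 185; a_3 = 325; b_3 = 155; c_3 = 40; a_4 = 265; b_4 = 275; c_4 = 25; a_5 = 180; b_5 = 340; c_5 = 80; p_6 = 195; q_6 = 25; p_7 = 25; q_7 = 170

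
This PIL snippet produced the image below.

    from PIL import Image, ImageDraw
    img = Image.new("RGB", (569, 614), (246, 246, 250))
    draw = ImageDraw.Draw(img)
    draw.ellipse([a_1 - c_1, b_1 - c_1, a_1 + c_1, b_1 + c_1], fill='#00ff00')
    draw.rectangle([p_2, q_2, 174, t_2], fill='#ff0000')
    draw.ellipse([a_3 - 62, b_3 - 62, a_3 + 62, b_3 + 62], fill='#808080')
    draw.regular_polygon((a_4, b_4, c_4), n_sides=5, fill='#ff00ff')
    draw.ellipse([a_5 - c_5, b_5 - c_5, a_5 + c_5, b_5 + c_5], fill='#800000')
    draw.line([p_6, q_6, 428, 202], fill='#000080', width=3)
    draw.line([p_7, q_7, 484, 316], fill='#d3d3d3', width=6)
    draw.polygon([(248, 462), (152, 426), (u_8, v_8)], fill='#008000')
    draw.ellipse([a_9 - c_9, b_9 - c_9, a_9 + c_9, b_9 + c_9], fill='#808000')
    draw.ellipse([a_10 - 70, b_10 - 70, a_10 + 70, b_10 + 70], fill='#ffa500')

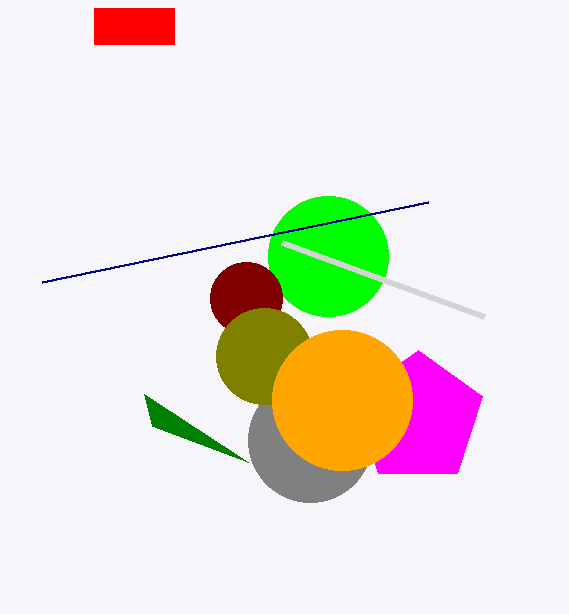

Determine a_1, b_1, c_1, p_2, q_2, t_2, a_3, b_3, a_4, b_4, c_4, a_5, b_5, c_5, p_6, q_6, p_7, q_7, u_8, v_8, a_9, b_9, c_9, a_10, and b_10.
a_1 = 328
b_1 = 256
c_1 = 60
p_2 = 94
q_2 = 8
t_2 = 44
a_3 = 310
b_3 = 440
a_4 = 418
b_4 = 418
c_4 = 68
a_5 = 246
b_5 = 298
c_5 = 36
p_6 = 42
q_6 = 282
p_7 = 282
q_7 = 242
u_8 = 144
v_8 = 394
a_9 = 264
b_9 = 356
c_9 = 48
a_10 = 342
b_10 = 400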